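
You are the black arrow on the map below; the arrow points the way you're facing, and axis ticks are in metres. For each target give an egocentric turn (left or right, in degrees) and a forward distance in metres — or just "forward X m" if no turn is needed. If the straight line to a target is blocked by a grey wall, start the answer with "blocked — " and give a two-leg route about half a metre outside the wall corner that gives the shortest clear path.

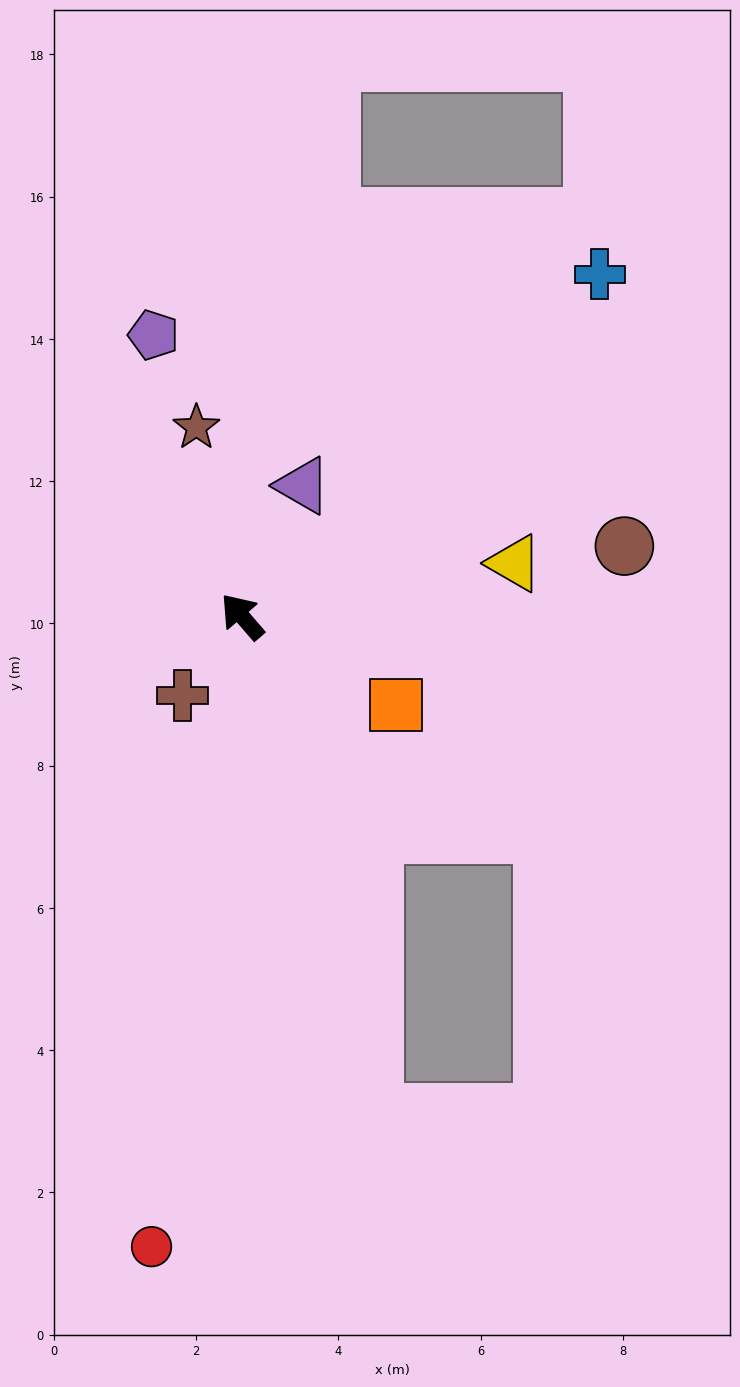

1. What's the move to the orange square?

turn right 161°, forward 2.5 m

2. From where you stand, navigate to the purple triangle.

turn right 66°, forward 2.0 m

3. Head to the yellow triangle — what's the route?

turn right 120°, forward 3.9 m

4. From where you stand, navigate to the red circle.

turn left 131°, forward 9.0 m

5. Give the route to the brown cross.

turn left 102°, forward 1.4 m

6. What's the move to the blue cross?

turn right 87°, forward 7.0 m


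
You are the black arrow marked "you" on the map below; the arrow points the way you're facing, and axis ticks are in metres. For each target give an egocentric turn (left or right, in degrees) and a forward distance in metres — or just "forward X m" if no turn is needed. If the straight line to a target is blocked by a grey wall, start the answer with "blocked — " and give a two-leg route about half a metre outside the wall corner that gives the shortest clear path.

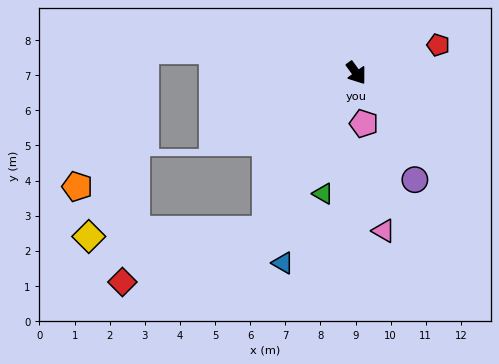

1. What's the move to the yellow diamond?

blocked — turn right 66°, forward 5.2 m, then turn right 58°, forward 5.1 m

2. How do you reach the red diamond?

blocked — turn right 66°, forward 5.2 m, then turn right 40°, forward 4.4 m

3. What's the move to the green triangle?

turn right 51°, forward 3.6 m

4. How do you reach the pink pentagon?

turn right 27°, forward 1.5 m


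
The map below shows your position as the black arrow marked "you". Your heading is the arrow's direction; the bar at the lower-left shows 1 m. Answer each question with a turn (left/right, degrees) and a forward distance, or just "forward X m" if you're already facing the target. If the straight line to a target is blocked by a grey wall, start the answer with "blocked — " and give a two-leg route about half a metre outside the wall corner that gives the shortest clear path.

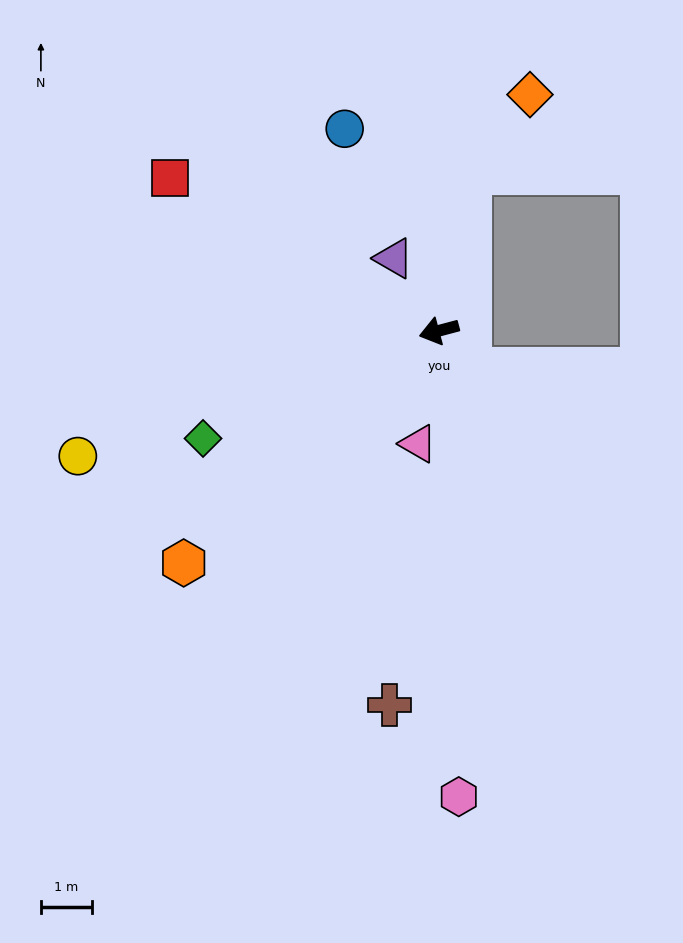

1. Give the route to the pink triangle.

turn left 65°, forward 2.2 m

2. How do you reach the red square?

turn right 44°, forward 6.0 m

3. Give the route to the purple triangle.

turn right 73°, forward 1.7 m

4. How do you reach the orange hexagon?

turn left 27°, forward 6.7 m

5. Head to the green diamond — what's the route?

turn left 10°, forward 5.0 m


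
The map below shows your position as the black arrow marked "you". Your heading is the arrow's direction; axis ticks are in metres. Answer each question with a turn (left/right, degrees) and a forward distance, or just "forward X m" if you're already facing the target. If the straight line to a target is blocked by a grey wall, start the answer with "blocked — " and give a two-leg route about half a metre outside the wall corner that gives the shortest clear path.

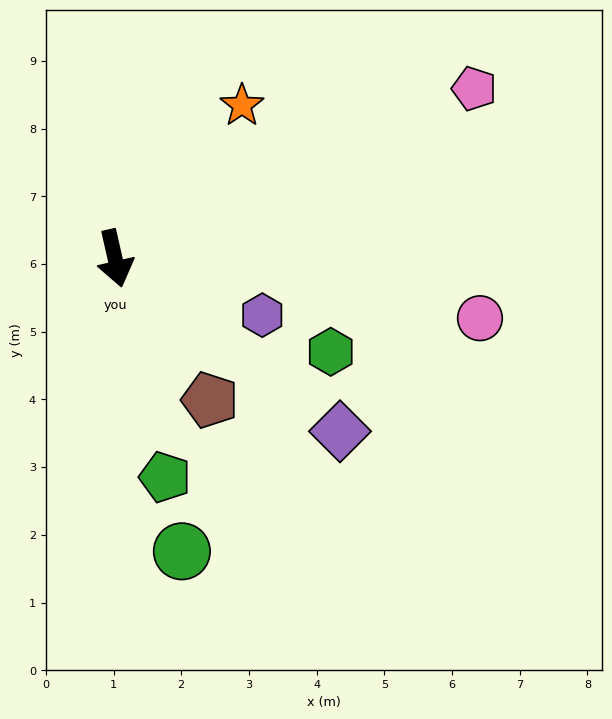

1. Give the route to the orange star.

turn left 128°, forward 2.9 m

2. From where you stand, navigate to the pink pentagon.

turn left 103°, forward 5.9 m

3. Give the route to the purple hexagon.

turn left 56°, forward 2.3 m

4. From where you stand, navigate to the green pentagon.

forward 3.3 m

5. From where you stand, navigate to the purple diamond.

turn left 40°, forward 4.2 m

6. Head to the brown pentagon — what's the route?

turn left 21°, forward 2.5 m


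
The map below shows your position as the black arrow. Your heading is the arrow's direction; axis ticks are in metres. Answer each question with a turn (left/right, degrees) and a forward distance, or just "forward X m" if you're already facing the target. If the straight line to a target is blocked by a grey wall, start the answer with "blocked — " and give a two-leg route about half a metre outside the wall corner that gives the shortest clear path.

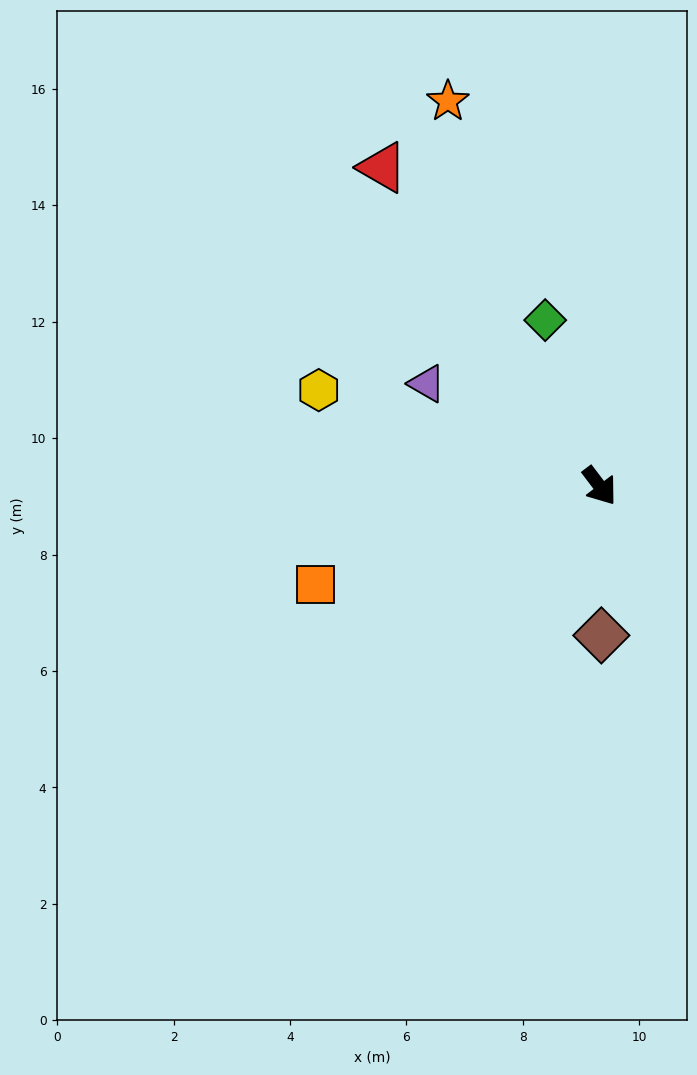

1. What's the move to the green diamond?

turn left 161°, forward 3.0 m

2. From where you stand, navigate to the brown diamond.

turn right 36°, forward 2.6 m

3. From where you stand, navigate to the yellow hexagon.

turn right 146°, forward 5.1 m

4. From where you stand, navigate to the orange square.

turn right 108°, forward 5.2 m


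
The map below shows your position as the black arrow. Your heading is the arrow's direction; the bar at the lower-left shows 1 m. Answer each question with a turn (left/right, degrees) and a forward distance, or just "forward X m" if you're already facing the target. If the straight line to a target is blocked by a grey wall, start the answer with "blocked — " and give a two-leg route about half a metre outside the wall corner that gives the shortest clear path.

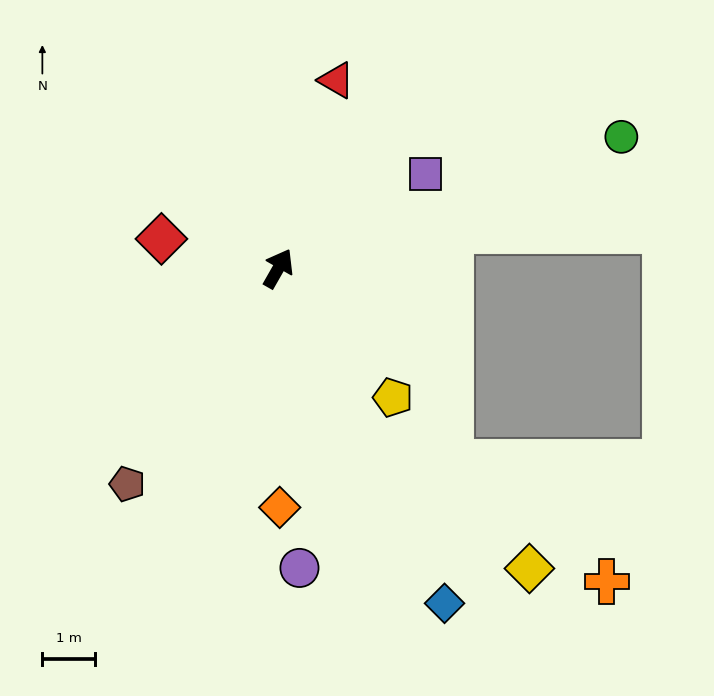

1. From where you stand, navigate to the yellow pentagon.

turn right 109°, forward 3.3 m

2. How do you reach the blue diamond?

turn right 124°, forward 7.1 m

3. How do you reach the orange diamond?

turn right 150°, forward 4.5 m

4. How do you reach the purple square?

turn right 28°, forward 3.3 m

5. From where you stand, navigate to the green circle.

turn right 39°, forward 7.0 m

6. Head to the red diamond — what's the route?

turn left 106°, forward 2.3 m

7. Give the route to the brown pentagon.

turn left 175°, forward 5.0 m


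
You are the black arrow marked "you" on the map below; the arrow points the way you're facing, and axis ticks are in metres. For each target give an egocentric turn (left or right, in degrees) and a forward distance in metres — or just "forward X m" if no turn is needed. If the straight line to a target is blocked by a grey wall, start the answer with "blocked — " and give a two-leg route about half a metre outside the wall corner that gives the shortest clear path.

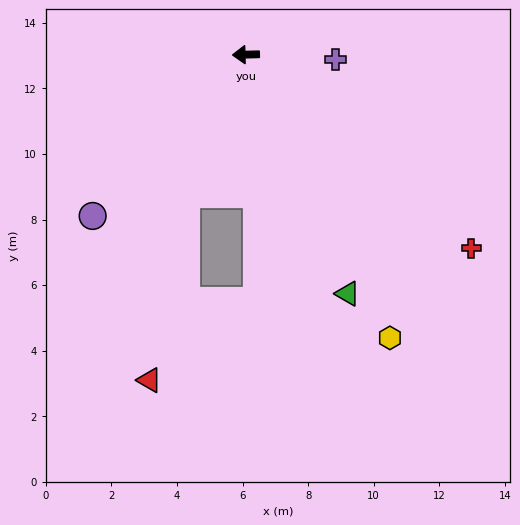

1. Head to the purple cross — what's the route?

turn left 175°, forward 2.7 m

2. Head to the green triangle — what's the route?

turn left 112°, forward 7.9 m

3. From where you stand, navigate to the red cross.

turn left 138°, forward 9.1 m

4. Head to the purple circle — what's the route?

turn left 45°, forward 6.8 m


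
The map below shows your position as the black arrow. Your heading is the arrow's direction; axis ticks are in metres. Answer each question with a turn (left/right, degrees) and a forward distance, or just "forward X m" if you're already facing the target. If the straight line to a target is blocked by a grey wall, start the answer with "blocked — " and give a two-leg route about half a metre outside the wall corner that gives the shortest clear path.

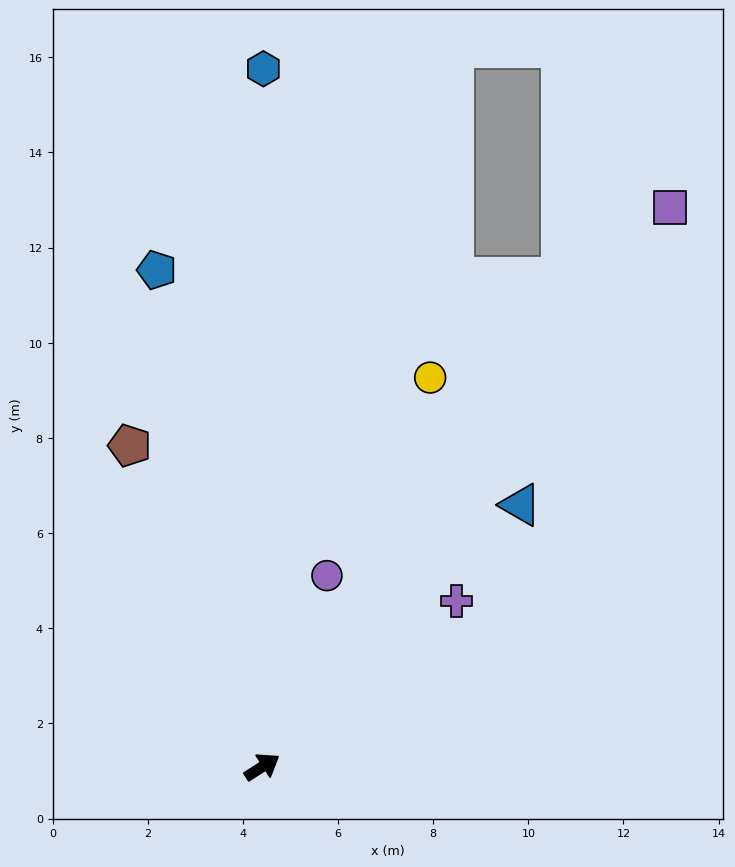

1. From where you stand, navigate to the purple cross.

turn left 8°, forward 5.4 m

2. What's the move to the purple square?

turn left 21°, forward 14.5 m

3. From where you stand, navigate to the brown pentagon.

turn left 80°, forward 7.3 m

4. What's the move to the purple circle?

turn left 39°, forward 4.2 m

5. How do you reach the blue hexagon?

turn left 57°, forward 14.7 m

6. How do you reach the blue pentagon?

turn left 69°, forward 10.7 m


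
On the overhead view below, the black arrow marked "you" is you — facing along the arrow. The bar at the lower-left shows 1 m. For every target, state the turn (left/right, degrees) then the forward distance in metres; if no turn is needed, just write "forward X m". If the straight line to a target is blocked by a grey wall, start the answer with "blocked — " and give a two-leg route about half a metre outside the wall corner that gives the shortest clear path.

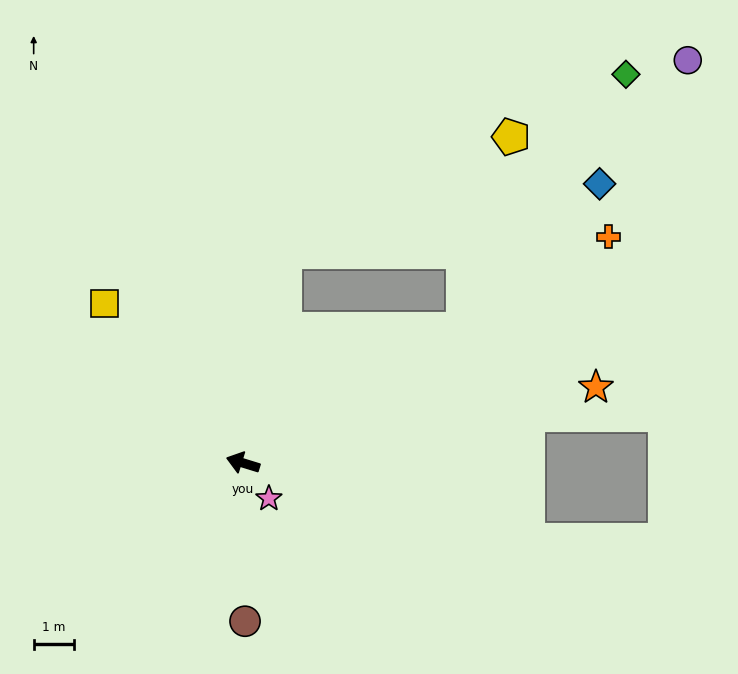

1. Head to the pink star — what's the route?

turn left 143°, forward 1.1 m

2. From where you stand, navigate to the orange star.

turn right 151°, forward 9.0 m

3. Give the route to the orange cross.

turn right 131°, forward 10.8 m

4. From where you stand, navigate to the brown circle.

turn left 108°, forward 4.0 m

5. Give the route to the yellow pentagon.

blocked — turn right 132°, forward 6.5 m, then turn left 45°, forward 5.0 m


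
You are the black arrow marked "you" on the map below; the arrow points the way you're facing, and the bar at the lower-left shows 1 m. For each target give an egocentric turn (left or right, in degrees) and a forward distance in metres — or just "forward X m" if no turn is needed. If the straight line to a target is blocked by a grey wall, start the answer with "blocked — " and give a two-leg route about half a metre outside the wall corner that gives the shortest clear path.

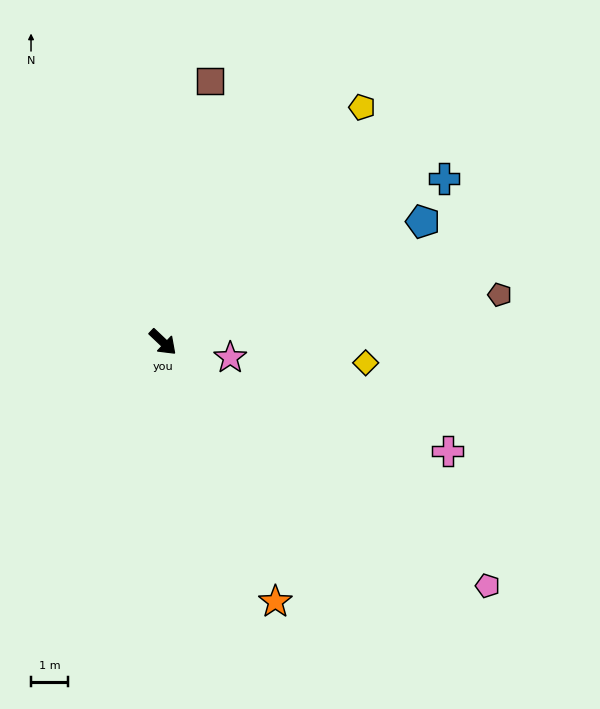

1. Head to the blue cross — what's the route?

turn left 74°, forward 8.8 m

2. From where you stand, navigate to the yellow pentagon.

turn left 93°, forward 8.4 m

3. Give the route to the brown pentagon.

turn left 51°, forward 9.3 m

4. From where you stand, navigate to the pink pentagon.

turn left 6°, forward 11.0 m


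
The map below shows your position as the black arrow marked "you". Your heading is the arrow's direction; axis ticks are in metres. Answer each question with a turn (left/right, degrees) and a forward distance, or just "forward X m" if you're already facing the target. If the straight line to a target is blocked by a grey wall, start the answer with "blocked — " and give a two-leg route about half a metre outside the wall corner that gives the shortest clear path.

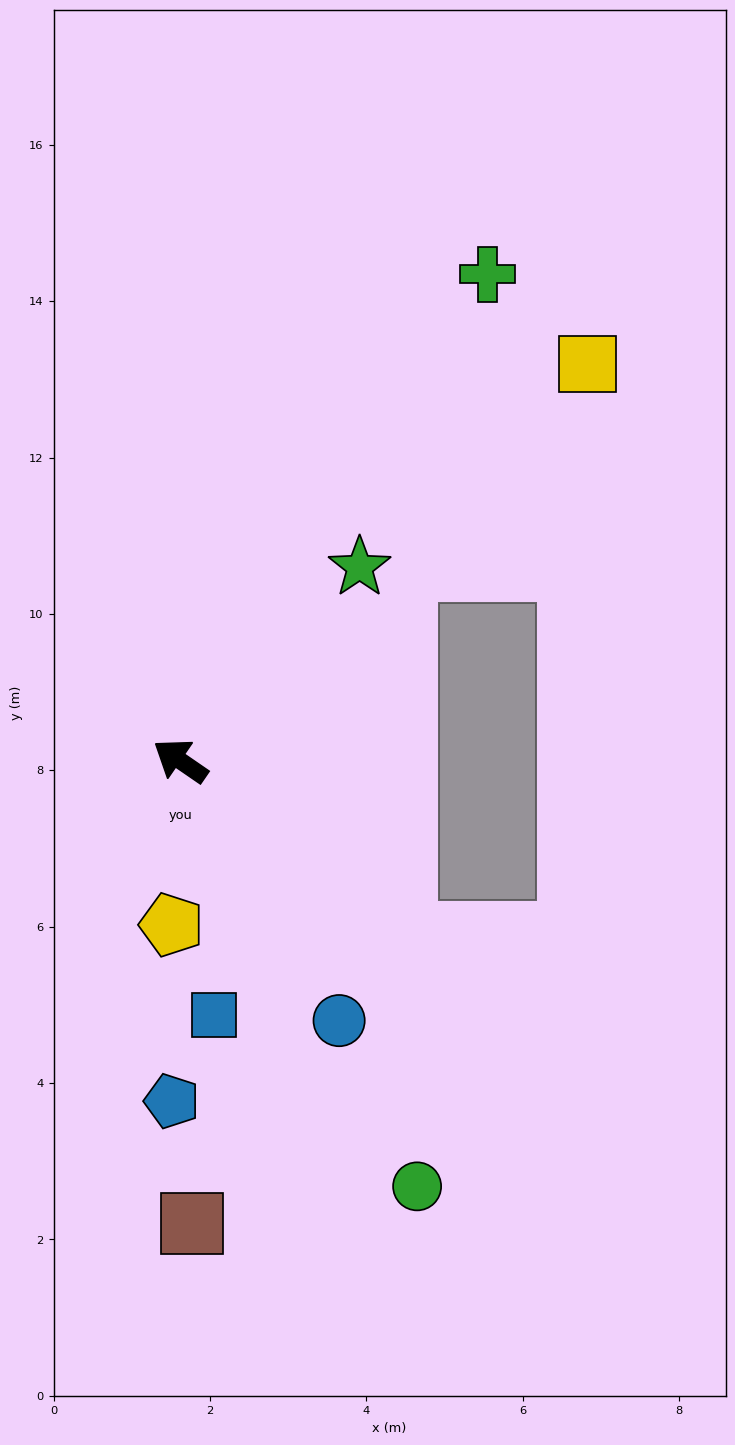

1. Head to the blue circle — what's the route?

turn left 156°, forward 3.9 m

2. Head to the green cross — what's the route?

turn right 88°, forward 7.4 m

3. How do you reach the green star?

turn right 98°, forward 3.4 m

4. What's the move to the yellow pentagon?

turn left 121°, forward 2.1 m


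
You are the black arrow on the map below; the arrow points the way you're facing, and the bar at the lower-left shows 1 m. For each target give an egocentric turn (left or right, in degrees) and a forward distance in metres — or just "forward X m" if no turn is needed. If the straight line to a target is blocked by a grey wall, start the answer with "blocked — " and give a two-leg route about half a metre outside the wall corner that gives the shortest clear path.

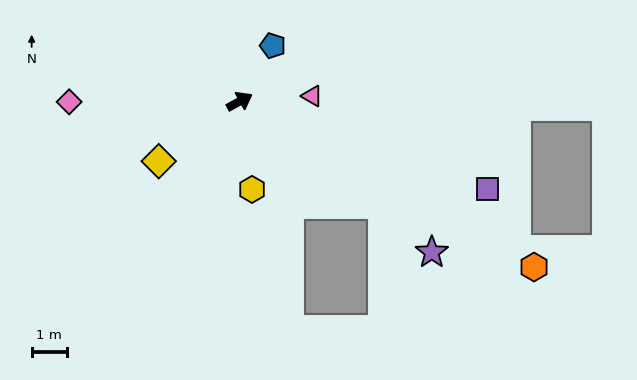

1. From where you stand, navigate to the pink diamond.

turn left 151°, forward 4.9 m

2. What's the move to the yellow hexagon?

turn right 111°, forward 2.5 m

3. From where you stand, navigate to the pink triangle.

turn right 24°, forward 2.1 m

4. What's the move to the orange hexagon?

turn right 58°, forward 9.7 m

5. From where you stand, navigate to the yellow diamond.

turn right 172°, forward 2.9 m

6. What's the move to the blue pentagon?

turn left 31°, forward 1.9 m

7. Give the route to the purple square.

turn right 48°, forward 7.5 m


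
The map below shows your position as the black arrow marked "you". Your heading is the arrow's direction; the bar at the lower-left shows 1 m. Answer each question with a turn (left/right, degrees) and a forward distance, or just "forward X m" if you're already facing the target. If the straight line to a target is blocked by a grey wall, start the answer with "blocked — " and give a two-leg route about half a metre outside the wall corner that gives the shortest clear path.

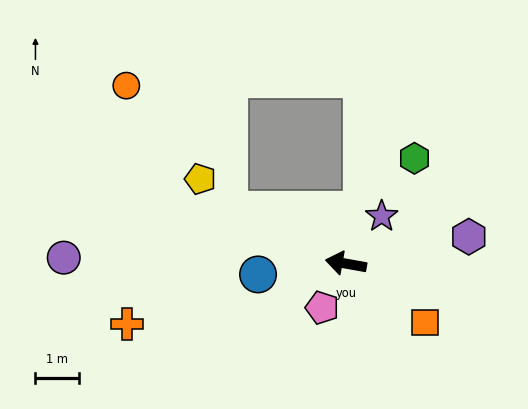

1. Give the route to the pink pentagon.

turn left 72°, forward 1.1 m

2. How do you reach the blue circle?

turn left 17°, forward 2.0 m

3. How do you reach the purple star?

turn right 117°, forward 1.4 m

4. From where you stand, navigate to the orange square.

turn left 153°, forward 2.3 m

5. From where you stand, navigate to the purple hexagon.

turn right 158°, forward 2.9 m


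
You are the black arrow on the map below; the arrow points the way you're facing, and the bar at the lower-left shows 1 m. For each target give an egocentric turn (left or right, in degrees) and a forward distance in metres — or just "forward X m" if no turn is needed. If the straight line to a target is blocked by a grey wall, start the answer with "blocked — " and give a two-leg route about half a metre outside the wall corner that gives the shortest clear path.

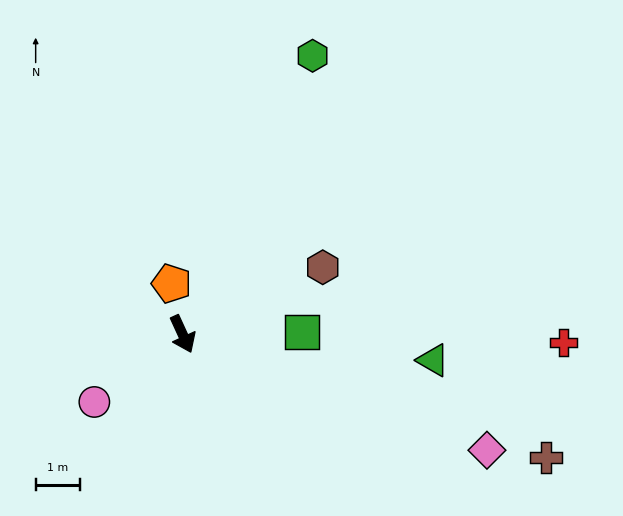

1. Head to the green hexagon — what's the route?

turn left 130°, forward 6.9 m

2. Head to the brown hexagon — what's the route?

turn left 91°, forward 3.5 m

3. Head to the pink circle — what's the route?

turn right 77°, forward 2.5 m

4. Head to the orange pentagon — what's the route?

turn left 168°, forward 1.2 m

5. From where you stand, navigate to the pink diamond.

turn left 45°, forward 7.3 m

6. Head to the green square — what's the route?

turn left 66°, forward 2.7 m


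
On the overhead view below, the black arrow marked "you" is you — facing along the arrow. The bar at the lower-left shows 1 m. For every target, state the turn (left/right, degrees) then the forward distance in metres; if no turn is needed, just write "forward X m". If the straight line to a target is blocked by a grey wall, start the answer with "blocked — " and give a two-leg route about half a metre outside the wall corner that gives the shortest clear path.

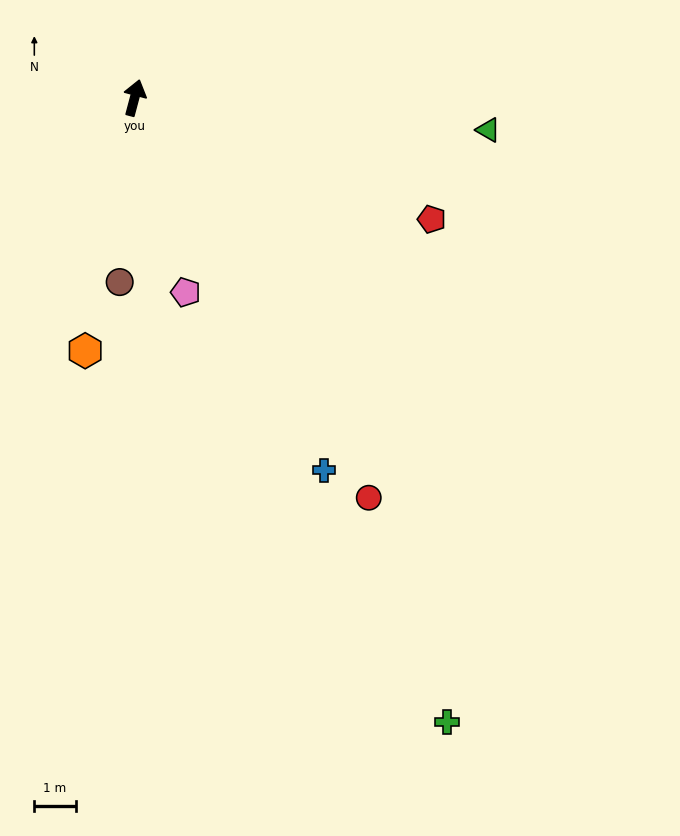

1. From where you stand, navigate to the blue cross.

turn right 138°, forward 10.1 m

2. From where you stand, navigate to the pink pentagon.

turn right 150°, forward 4.9 m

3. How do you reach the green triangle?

turn right 80°, forward 8.6 m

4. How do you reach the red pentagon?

turn right 97°, forward 7.8 m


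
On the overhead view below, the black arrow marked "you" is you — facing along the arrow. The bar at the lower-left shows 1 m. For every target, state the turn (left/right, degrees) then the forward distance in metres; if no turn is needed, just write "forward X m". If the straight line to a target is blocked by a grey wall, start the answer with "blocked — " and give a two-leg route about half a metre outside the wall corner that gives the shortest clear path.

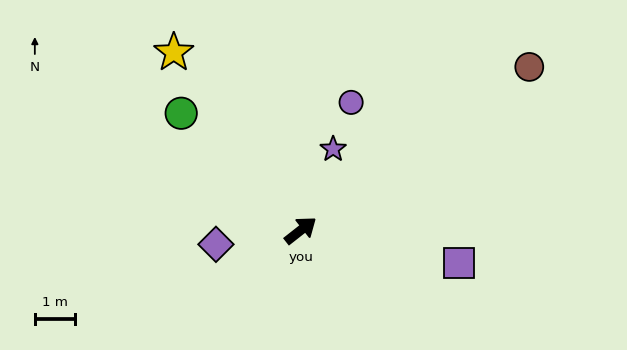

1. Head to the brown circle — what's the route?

turn right 3°, forward 7.0 m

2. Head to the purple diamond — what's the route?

turn left 151°, forward 2.1 m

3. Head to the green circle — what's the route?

turn left 97°, forward 4.2 m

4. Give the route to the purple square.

turn right 50°, forward 4.0 m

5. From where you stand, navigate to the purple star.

turn left 30°, forward 2.2 m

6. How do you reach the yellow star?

turn left 87°, forward 5.4 m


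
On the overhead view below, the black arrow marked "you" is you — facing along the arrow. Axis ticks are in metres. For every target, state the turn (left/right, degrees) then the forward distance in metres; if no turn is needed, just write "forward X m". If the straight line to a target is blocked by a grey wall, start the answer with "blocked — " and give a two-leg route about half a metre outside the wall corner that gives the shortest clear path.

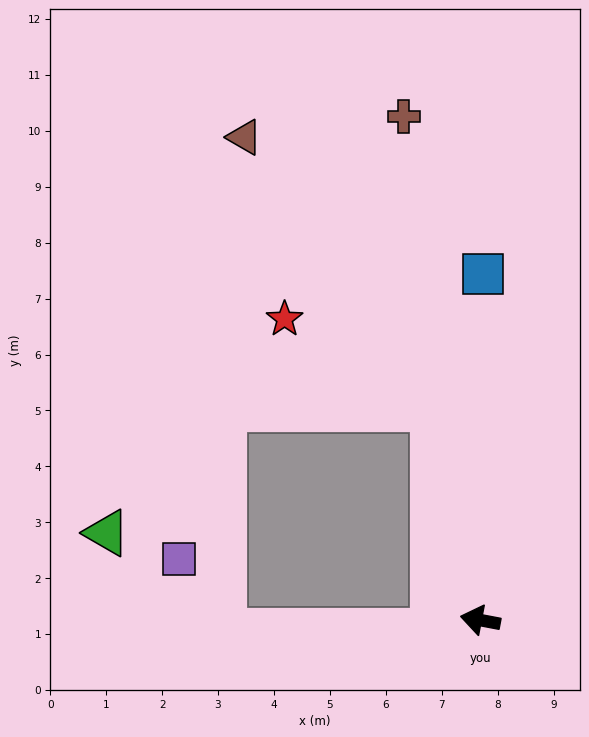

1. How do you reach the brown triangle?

blocked — turn right 67°, forward 3.9 m, then turn left 23°, forward 5.9 m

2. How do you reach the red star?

blocked — turn right 67°, forward 3.9 m, then turn left 47°, forward 3.1 m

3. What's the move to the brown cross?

turn right 71°, forward 9.1 m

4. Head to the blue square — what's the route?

turn right 80°, forward 6.2 m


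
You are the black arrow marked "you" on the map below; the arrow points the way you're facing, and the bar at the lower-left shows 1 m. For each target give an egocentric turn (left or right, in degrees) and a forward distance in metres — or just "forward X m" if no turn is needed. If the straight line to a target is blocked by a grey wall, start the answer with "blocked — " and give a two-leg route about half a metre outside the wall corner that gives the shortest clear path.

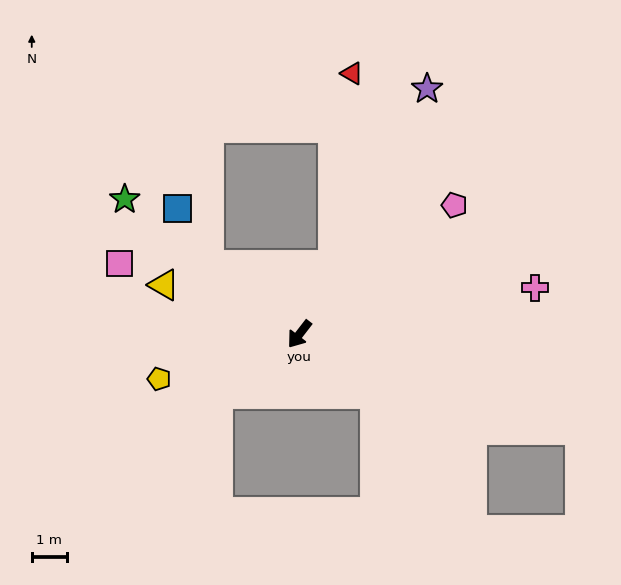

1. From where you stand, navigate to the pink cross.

turn left 139°, forward 6.9 m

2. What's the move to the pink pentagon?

turn left 167°, forward 5.8 m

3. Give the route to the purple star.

turn right 170°, forward 7.9 m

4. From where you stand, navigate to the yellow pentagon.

turn right 35°, forward 4.2 m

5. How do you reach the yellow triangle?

turn right 72°, forward 4.1 m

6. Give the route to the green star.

turn right 90°, forward 6.3 m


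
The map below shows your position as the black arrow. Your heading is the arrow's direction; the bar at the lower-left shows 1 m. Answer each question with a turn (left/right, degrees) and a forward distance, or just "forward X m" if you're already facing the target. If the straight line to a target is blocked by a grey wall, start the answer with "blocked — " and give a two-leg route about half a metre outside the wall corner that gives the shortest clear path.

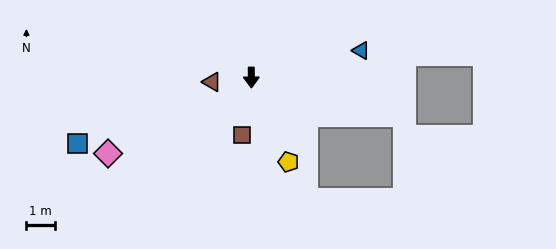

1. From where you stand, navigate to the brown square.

turn right 10°, forward 2.1 m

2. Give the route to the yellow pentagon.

turn left 23°, forward 3.3 m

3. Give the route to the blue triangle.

turn left 103°, forward 4.0 m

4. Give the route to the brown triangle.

turn right 84°, forward 1.4 m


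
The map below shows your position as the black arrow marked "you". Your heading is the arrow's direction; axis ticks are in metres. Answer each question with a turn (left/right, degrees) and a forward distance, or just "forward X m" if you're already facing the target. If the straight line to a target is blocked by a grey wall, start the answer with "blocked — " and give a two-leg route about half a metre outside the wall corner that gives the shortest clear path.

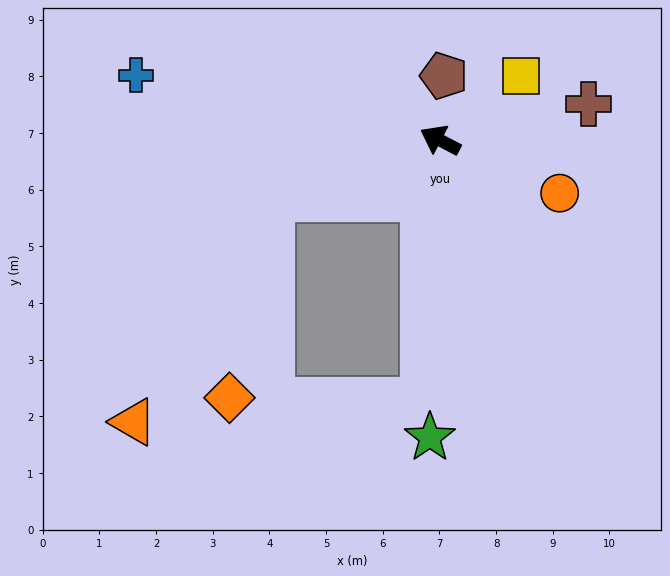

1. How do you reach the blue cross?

turn left 16°, forward 5.5 m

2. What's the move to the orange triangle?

blocked — turn left 46°, forward 3.2 m, then turn left 40°, forward 4.6 m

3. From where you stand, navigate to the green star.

turn left 116°, forward 5.2 m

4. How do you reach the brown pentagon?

turn right 66°, forward 1.1 m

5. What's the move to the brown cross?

turn right 139°, forward 2.7 m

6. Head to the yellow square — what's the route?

turn right 114°, forward 1.8 m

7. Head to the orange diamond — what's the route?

blocked — turn left 46°, forward 3.2 m, then turn left 60°, forward 3.6 m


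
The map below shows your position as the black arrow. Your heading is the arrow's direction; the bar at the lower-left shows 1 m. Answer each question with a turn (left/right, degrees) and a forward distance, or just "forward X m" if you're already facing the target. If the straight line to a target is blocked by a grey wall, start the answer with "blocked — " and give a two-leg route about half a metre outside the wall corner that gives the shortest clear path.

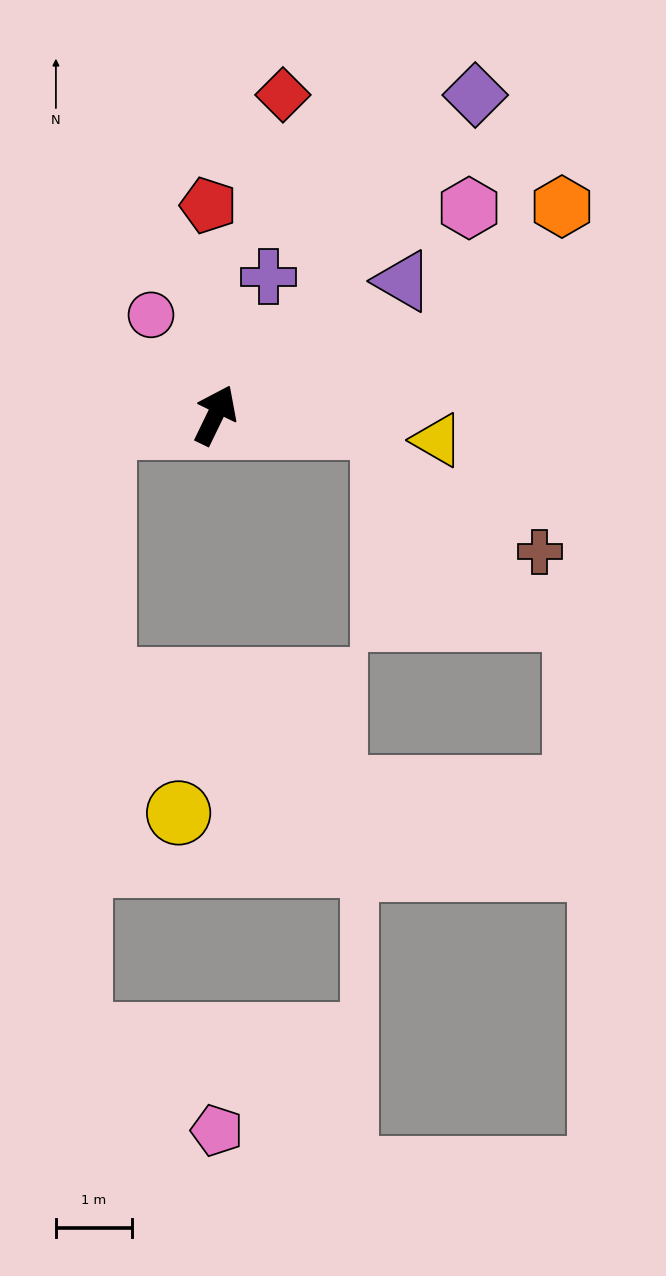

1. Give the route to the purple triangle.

turn right 29°, forward 3.0 m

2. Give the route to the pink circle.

turn left 59°, forward 1.6 m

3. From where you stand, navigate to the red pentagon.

turn left 28°, forward 2.8 m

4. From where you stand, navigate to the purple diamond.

turn right 13°, forward 5.4 m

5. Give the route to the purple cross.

turn left 5°, forward 2.0 m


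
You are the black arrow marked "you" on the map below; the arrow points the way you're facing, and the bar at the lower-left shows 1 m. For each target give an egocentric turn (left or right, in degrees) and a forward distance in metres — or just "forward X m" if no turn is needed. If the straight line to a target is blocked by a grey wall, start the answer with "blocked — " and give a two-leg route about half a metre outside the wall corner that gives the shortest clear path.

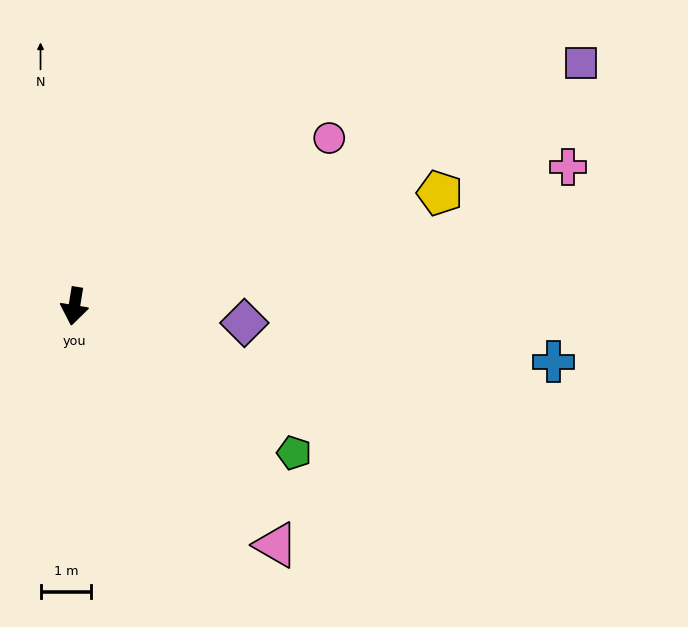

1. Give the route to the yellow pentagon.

turn left 116°, forward 7.6 m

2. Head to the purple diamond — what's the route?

turn left 94°, forward 3.4 m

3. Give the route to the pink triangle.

turn left 49°, forward 6.2 m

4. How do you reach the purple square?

turn left 125°, forward 11.1 m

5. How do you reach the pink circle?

turn left 133°, forward 6.0 m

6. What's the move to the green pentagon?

turn left 66°, forward 5.2 m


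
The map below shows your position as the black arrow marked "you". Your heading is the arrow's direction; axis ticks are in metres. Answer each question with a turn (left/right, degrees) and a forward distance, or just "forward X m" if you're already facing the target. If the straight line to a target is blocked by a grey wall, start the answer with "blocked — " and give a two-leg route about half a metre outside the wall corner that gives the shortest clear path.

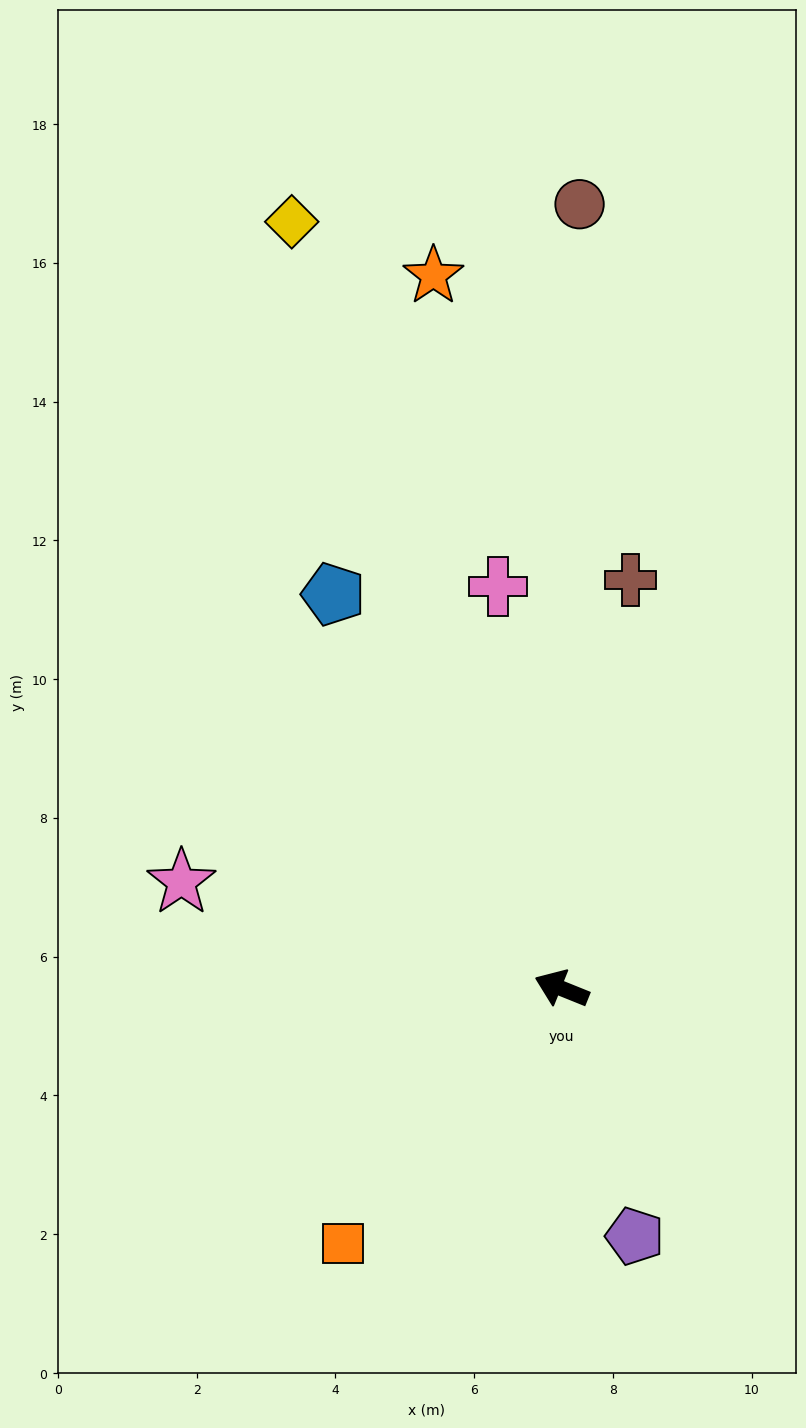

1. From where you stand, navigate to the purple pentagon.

turn left 128°, forward 3.7 m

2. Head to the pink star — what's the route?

turn left 6°, forward 5.7 m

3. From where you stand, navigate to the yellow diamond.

turn right 49°, forward 11.7 m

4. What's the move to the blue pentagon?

turn right 38°, forward 6.6 m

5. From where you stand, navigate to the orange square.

turn left 71°, forward 4.8 m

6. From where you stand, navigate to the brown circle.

turn right 69°, forward 11.3 m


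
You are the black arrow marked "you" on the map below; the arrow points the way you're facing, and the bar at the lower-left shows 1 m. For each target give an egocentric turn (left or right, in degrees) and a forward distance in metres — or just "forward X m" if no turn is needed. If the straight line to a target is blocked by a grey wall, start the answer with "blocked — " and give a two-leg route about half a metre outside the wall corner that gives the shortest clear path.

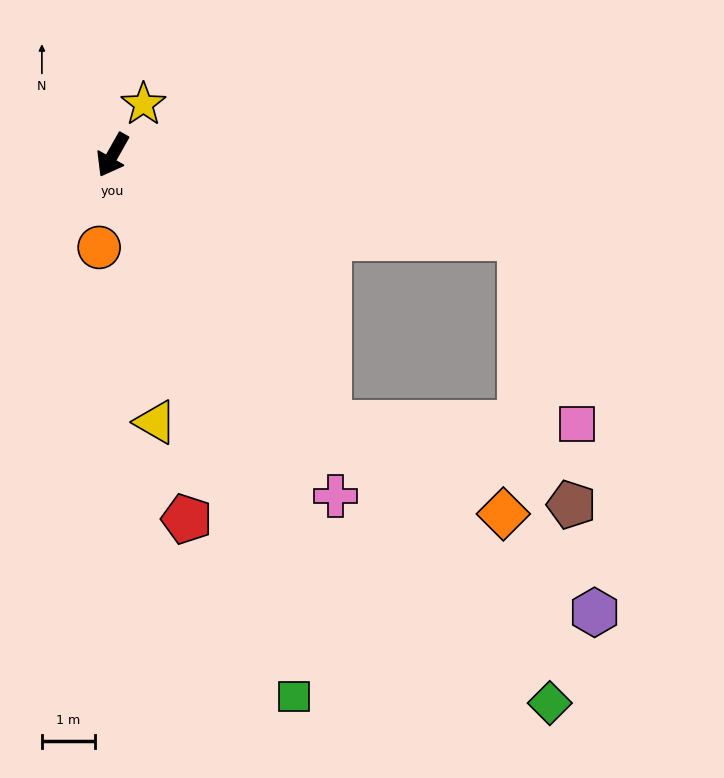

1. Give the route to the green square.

turn left 48°, forward 10.8 m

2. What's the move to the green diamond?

turn left 68°, forward 13.2 m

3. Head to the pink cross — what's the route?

turn left 63°, forward 7.7 m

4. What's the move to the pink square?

blocked — turn left 68°, forward 6.5 m, then turn left 51°, forward 4.7 m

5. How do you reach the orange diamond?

blocked — turn left 68°, forward 6.5 m, then turn left 24°, forward 3.7 m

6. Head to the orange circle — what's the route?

turn left 21°, forward 1.8 m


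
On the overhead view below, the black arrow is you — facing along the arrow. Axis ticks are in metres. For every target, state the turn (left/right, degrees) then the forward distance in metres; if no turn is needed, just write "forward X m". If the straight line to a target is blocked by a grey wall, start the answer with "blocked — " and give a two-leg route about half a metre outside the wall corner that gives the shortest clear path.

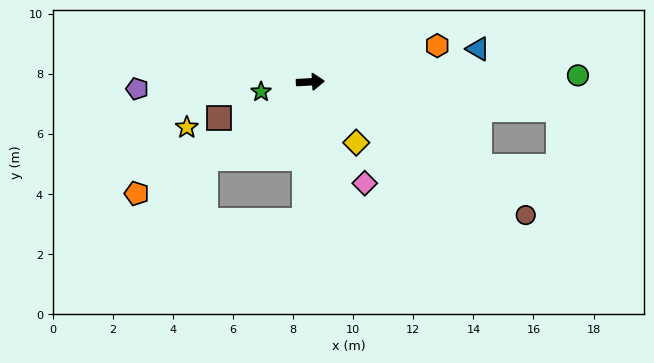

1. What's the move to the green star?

turn right 172°, forward 1.7 m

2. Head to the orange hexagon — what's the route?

turn left 13°, forward 4.4 m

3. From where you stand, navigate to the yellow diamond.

turn right 56°, forward 2.5 m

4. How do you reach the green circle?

forward 8.9 m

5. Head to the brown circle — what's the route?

turn right 35°, forward 8.4 m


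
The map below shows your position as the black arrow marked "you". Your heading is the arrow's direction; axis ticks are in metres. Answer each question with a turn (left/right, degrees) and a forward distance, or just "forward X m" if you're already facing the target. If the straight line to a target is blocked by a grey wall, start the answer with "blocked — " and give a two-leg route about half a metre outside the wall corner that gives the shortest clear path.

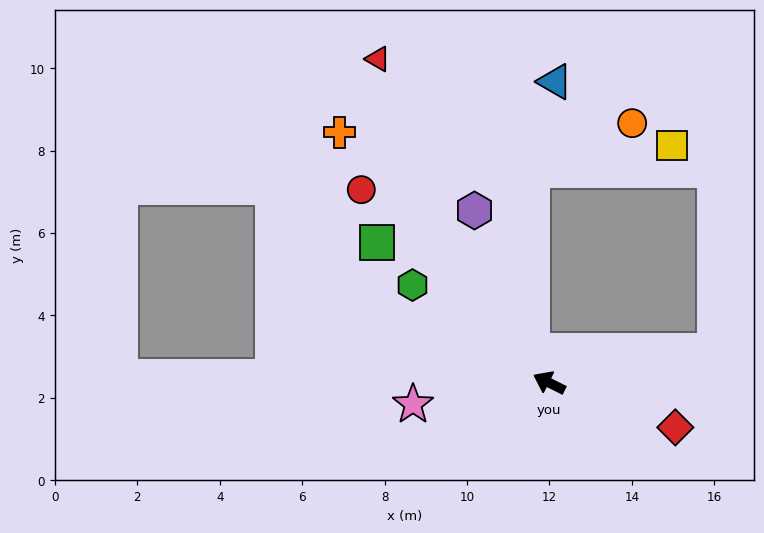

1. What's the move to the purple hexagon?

turn right 40°, forward 4.6 m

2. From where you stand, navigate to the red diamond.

turn right 173°, forward 3.2 m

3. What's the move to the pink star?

turn left 36°, forward 3.3 m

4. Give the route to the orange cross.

turn right 24°, forward 7.9 m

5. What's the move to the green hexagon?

turn right 9°, forward 4.1 m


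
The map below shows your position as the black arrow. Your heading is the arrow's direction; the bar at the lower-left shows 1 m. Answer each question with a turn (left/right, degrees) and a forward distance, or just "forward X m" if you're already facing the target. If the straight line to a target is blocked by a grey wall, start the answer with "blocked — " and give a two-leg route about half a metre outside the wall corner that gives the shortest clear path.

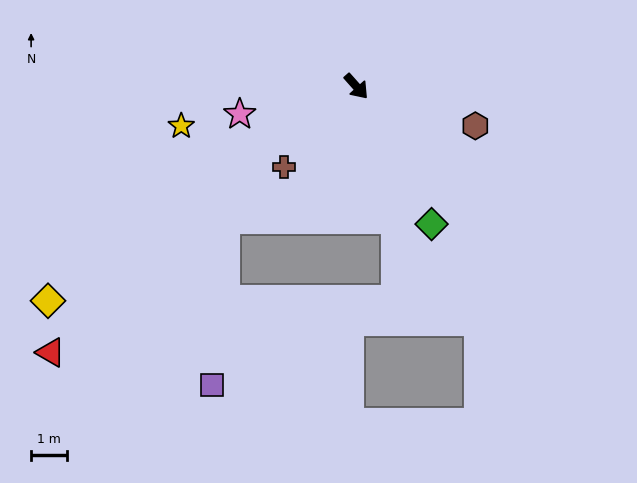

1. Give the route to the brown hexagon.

turn left 30°, forward 3.5 m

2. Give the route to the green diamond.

turn right 13°, forward 4.4 m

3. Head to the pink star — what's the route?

turn right 118°, forward 3.4 m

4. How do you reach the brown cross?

turn right 84°, forward 3.1 m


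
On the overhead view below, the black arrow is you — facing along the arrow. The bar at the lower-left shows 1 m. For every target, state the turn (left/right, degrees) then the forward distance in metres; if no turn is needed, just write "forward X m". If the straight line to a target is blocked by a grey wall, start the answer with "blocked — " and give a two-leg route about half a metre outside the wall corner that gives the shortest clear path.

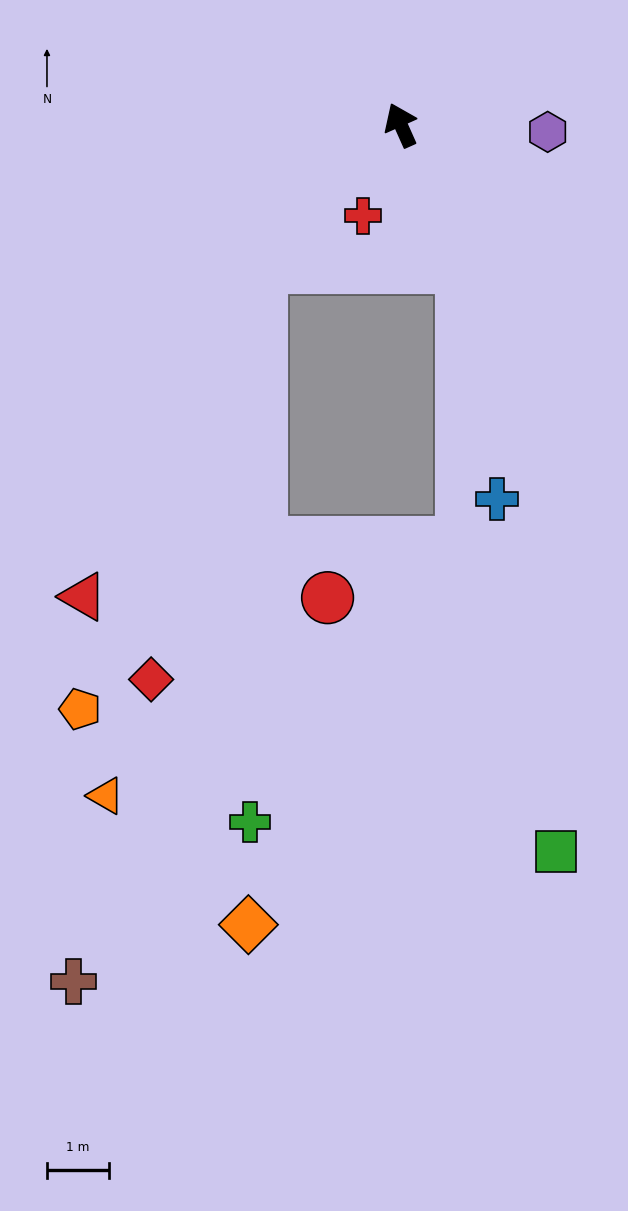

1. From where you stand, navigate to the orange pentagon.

blocked — turn left 111°, forward 3.2 m, then turn left 23°, forward 7.7 m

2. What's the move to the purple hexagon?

turn right 117°, forward 2.4 m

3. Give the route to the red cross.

turn left 133°, forward 1.6 m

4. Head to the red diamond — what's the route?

blocked — turn left 111°, forward 3.2 m, then turn left 30°, forward 6.9 m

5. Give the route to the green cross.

blocked — turn left 111°, forward 3.2 m, then turn left 44°, forward 8.9 m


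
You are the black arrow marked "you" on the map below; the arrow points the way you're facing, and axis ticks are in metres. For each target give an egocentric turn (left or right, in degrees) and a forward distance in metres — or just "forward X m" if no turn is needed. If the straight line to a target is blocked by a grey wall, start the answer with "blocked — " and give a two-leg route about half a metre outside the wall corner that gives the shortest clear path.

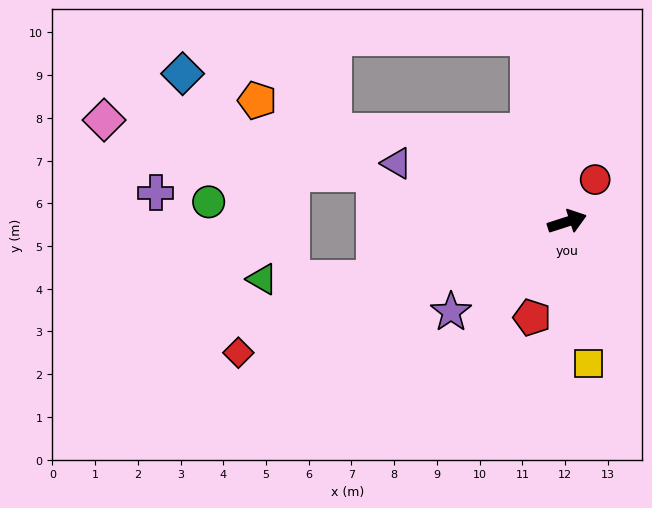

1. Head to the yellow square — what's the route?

turn right 99°, forward 3.4 m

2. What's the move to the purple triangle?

turn left 143°, forward 4.2 m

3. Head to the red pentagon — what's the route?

turn right 128°, forward 2.4 m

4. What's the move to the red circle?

turn left 39°, forward 1.2 m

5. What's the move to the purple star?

turn right 160°, forward 3.4 m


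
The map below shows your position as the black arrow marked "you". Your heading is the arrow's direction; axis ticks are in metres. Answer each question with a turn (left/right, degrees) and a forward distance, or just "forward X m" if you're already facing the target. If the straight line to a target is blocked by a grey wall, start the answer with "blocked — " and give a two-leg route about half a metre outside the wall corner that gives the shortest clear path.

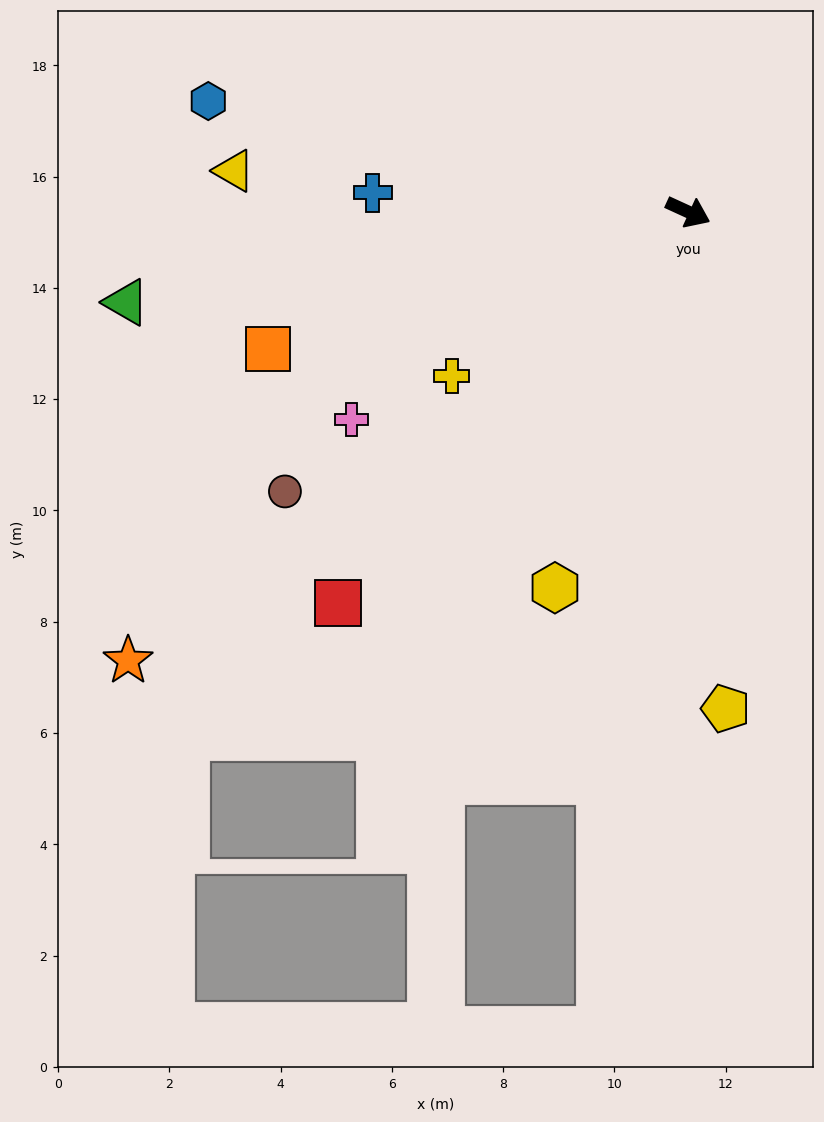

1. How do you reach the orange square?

turn right 137°, forward 7.9 m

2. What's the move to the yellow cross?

turn right 121°, forward 5.2 m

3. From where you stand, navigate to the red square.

turn right 107°, forward 9.4 m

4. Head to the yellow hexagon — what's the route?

turn right 85°, forward 7.2 m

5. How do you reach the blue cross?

turn right 159°, forward 5.7 m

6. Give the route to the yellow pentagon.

turn right 61°, forward 9.0 m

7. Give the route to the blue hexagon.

turn right 168°, forward 8.9 m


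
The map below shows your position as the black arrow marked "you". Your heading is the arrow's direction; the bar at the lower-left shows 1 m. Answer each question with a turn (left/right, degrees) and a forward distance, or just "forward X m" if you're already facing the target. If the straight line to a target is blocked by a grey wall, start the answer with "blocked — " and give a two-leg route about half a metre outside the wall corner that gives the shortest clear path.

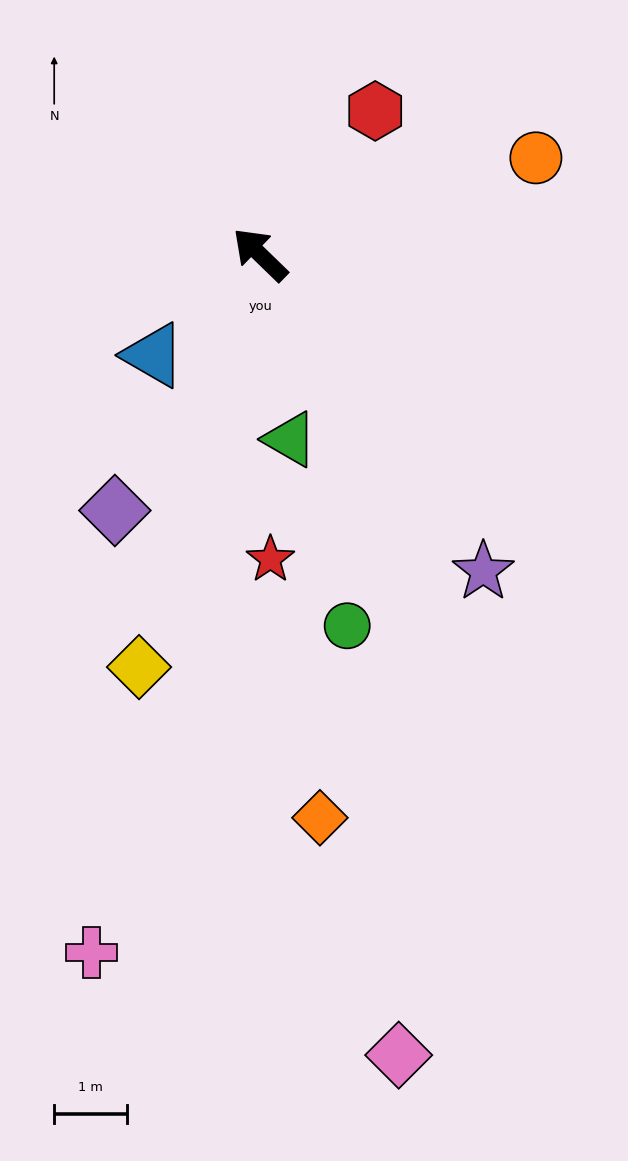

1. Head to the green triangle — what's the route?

turn left 143°, forward 2.6 m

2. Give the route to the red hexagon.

turn right 85°, forward 2.5 m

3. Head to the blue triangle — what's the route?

turn left 87°, forward 2.0 m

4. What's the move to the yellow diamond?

turn left 118°, forward 5.9 m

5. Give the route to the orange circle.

turn right 117°, forward 4.0 m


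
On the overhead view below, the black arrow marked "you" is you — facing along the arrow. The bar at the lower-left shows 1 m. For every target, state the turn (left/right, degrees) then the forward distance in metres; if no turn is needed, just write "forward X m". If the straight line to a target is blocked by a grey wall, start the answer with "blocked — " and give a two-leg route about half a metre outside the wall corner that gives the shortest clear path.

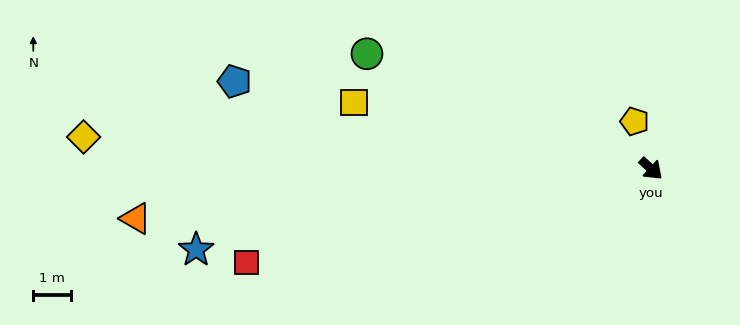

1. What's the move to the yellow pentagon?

turn left 152°, forward 1.3 m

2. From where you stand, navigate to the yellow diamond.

turn right 141°, forward 15.1 m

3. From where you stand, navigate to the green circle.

turn right 159°, forward 8.1 m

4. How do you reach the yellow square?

turn right 150°, forward 8.1 m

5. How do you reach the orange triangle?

turn right 132°, forward 13.8 m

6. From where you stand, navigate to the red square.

turn right 124°, forward 11.0 m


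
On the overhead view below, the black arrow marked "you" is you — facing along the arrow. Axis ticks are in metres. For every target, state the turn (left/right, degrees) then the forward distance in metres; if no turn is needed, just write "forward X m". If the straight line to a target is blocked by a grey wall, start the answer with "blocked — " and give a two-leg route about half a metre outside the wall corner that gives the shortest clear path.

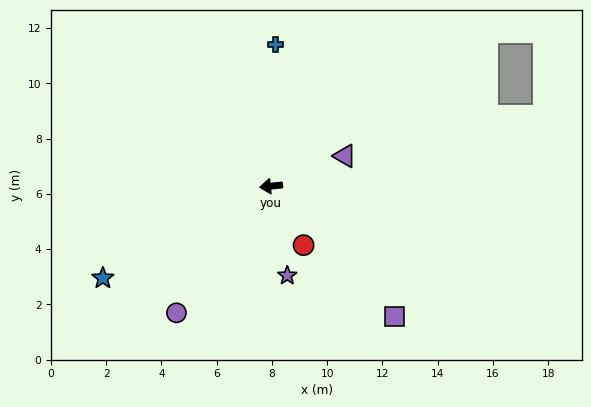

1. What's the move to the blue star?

turn left 23°, forward 6.9 m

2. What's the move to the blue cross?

turn right 98°, forward 5.1 m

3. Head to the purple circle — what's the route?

turn left 47°, forward 5.7 m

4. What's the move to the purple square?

turn left 128°, forward 6.5 m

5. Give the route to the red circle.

turn left 113°, forward 2.4 m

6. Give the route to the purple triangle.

turn right 164°, forward 2.9 m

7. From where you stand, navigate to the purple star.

turn left 94°, forward 3.3 m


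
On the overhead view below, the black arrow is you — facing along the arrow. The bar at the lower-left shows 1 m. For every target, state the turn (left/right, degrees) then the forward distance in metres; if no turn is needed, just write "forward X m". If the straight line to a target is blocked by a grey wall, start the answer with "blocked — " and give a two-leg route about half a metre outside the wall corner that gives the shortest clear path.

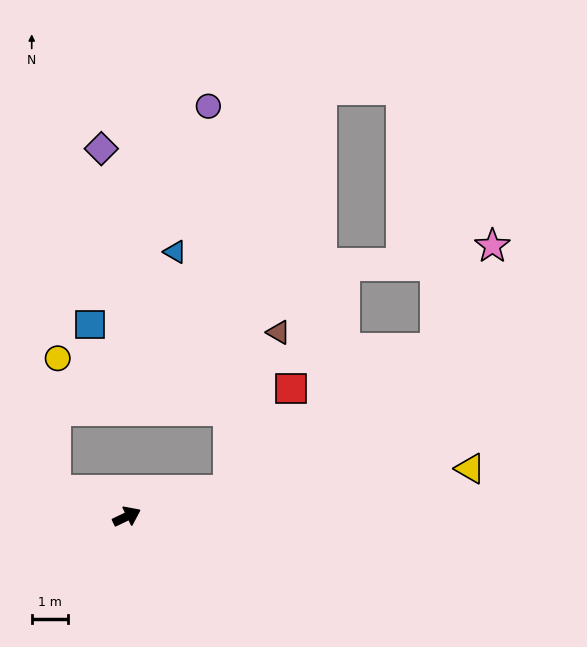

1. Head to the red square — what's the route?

blocked — turn right 12°, forward 2.9 m, then turn left 45°, forward 3.3 m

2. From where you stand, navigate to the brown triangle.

blocked — turn right 12°, forward 2.9 m, then turn left 59°, forward 4.6 m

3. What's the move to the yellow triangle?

turn right 18°, forward 9.6 m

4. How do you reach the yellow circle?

blocked — turn left 134°, forward 2.1 m, then turn right 71°, forward 3.7 m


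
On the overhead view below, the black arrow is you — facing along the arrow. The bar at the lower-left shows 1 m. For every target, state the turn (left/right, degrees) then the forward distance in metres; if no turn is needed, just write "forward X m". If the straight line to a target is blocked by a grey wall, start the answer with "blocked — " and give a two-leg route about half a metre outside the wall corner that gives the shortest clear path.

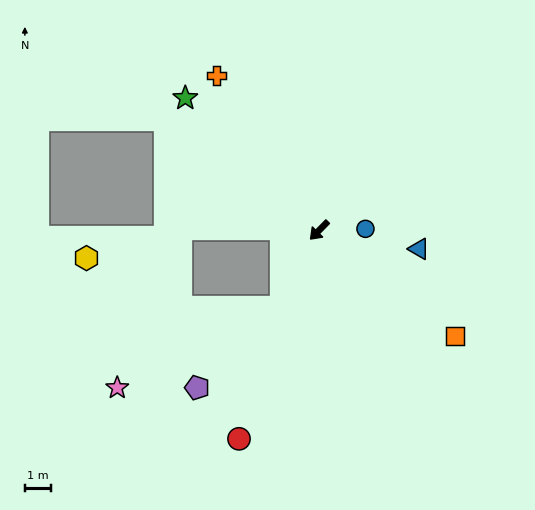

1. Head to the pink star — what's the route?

blocked — turn left 18°, forward 3.2 m, then turn right 37°, forward 6.9 m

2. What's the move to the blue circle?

turn left 136°, forward 1.7 m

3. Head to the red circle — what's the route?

turn left 23°, forward 8.4 m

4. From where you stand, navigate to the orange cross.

turn right 102°, forward 7.0 m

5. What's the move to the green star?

turn right 90°, forward 7.1 m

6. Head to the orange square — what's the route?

turn left 97°, forward 6.5 m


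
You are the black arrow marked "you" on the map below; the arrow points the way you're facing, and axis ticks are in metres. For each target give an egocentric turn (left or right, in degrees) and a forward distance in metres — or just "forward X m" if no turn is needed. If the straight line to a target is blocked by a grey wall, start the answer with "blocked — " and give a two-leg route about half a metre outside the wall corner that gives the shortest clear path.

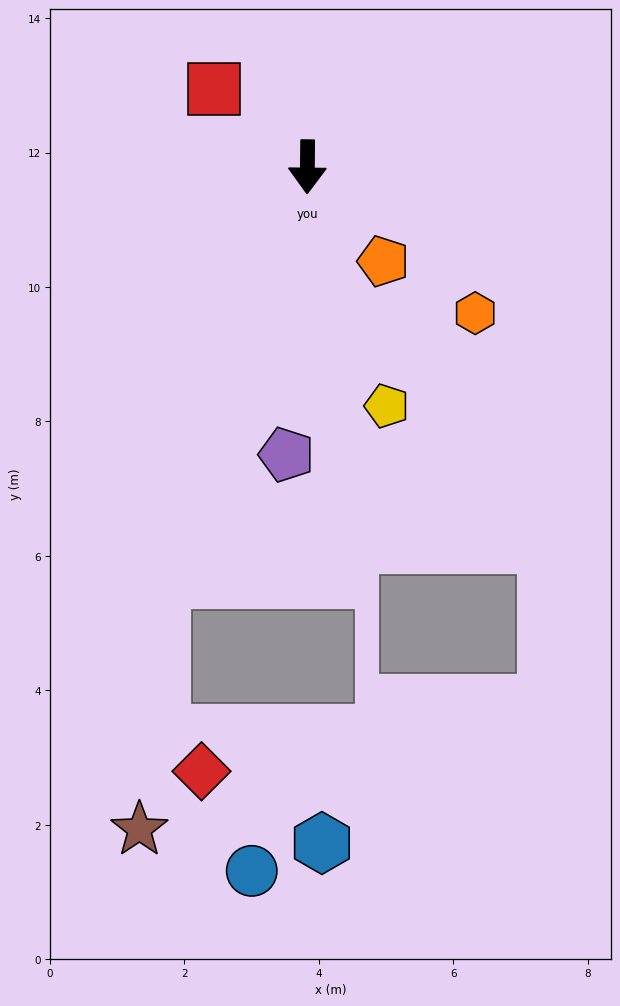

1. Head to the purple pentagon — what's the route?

turn right 4°, forward 4.3 m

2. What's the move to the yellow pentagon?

turn left 19°, forward 3.7 m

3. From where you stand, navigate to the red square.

turn right 129°, forward 1.8 m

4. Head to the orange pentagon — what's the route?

turn left 39°, forward 1.8 m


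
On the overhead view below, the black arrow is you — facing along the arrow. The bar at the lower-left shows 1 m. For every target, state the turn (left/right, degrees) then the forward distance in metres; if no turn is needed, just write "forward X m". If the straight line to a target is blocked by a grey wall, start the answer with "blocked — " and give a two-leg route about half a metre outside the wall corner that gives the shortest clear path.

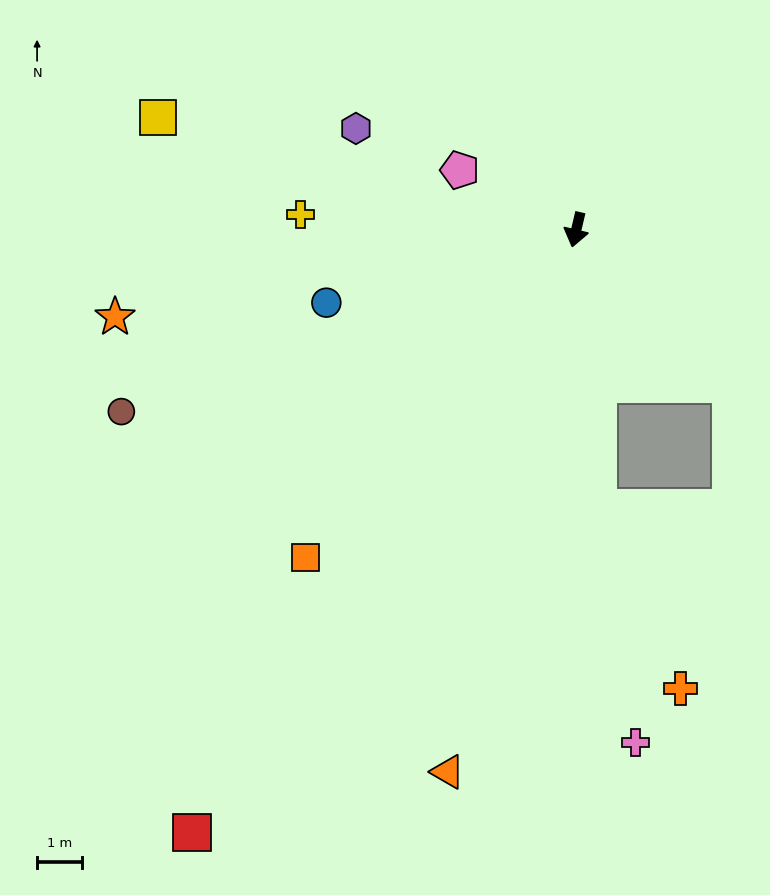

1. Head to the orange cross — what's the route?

blocked — turn left 18°, forward 6.3 m, then turn left 20°, forward 4.5 m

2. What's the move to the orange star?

turn right 66°, forward 10.6 m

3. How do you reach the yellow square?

turn right 92°, forward 9.7 m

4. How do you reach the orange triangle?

forward 12.5 m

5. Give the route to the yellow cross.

turn right 80°, forward 6.2 m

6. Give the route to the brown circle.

turn right 55°, forward 11.0 m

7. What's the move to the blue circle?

turn right 60°, forward 5.9 m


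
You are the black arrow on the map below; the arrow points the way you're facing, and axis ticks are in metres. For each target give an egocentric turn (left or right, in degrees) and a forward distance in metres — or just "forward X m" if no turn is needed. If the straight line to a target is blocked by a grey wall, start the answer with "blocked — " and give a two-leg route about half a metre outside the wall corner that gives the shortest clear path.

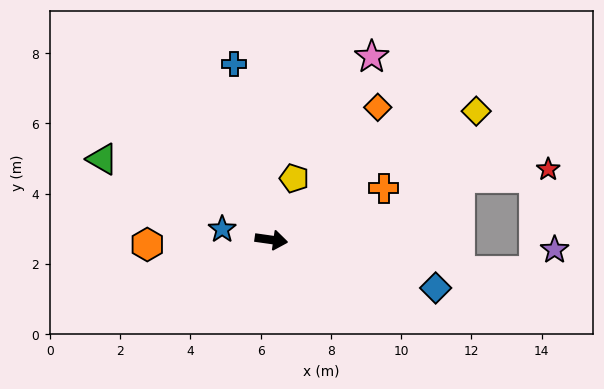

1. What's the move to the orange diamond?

turn left 59°, forward 4.8 m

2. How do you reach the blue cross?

turn left 110°, forward 5.1 m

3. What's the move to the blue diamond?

turn right 8°, forward 4.9 m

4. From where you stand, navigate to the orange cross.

turn left 33°, forward 3.5 m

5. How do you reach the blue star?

turn left 176°, forward 1.4 m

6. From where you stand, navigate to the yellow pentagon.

turn left 78°, forward 1.9 m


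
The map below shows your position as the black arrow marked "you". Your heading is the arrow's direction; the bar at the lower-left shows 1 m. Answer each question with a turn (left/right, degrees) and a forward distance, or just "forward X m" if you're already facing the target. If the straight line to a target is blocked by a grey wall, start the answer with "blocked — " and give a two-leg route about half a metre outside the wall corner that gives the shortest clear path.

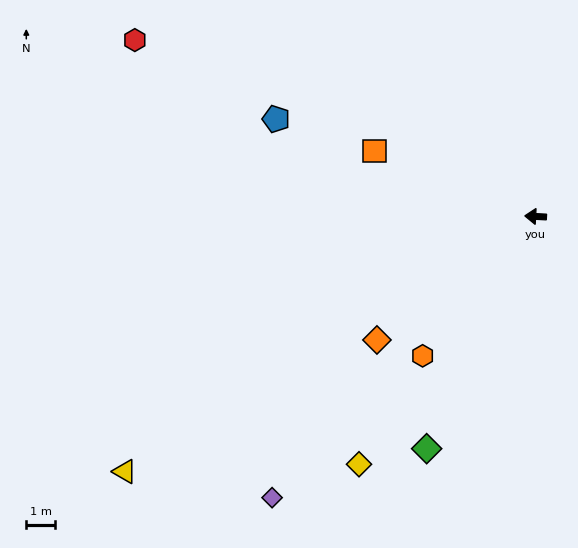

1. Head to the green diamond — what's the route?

turn left 68°, forward 9.0 m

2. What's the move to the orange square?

turn right 19°, forward 6.1 m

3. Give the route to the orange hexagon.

turn left 54°, forward 6.3 m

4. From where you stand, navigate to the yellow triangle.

turn left 35°, forward 16.9 m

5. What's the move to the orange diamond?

turn left 41°, forward 7.0 m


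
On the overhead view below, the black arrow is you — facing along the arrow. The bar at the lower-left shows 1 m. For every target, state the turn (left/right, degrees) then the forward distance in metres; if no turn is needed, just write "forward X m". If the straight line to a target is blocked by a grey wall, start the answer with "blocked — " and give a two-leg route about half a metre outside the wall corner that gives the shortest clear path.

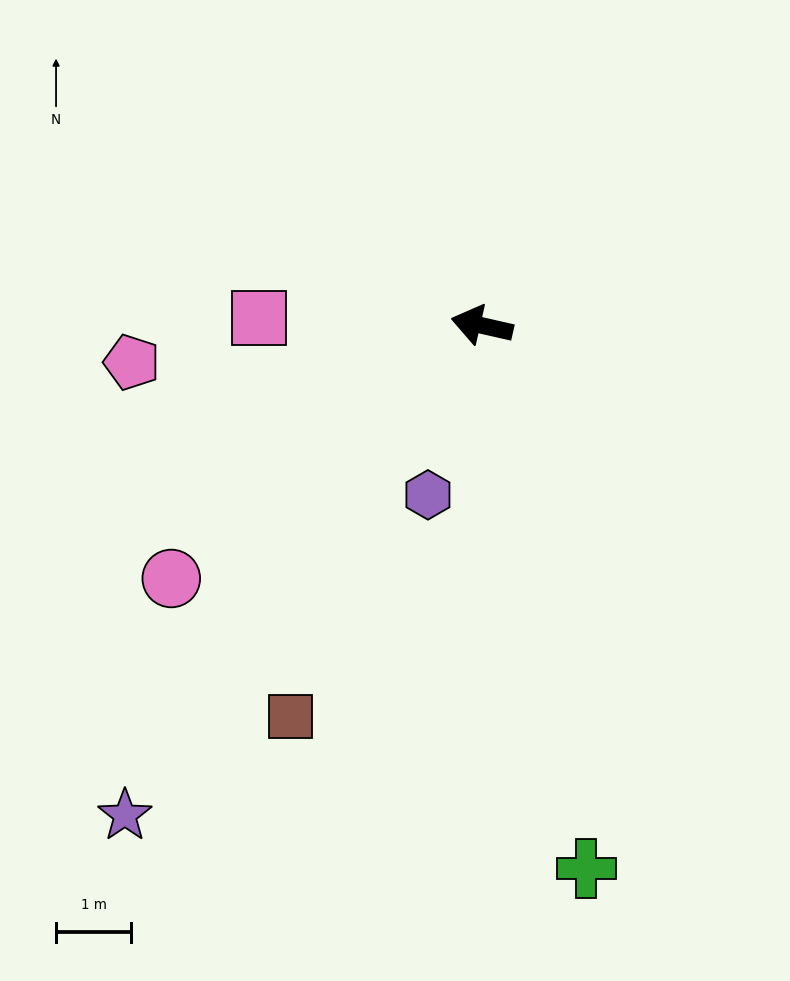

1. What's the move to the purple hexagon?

turn left 85°, forward 2.4 m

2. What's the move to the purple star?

turn left 67°, forward 8.0 m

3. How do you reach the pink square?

turn left 11°, forward 3.0 m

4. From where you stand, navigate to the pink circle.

turn left 52°, forward 5.3 m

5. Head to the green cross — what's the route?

turn left 114°, forward 7.3 m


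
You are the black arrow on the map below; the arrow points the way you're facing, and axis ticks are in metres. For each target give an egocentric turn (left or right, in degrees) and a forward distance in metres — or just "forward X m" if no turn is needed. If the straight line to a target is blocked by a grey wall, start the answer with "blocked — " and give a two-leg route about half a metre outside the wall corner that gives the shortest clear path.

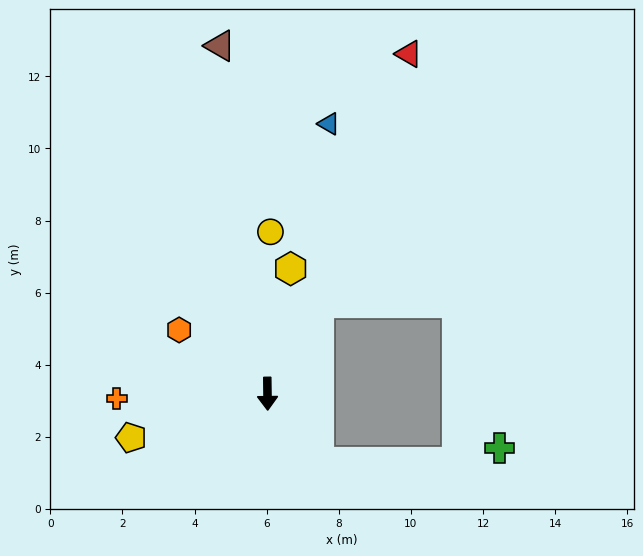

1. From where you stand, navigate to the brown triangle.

turn right 173°, forward 9.7 m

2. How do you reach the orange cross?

turn right 89°, forward 4.2 m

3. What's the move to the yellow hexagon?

turn left 169°, forward 3.5 m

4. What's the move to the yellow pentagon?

turn right 73°, forward 4.0 m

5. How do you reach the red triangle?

turn left 157°, forward 10.2 m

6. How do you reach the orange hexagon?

turn right 127°, forward 3.0 m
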